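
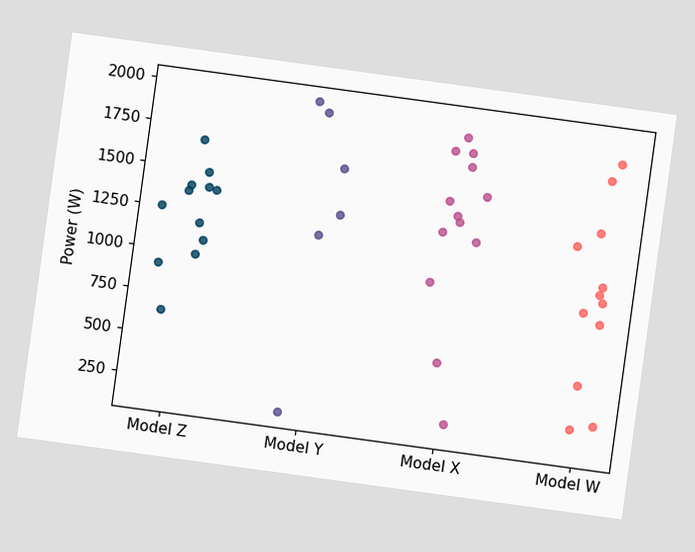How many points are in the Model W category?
12

The chart is tilted about 8° clockwise. Counting the markers in the Model W column gives 12.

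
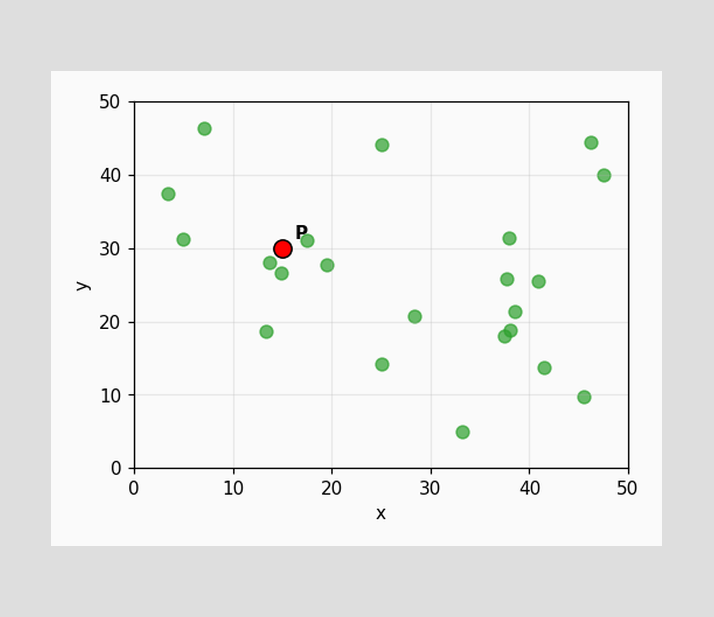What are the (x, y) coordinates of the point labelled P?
Following the gridlines from P to each axis, P sits at (15, 30).

(15, 30)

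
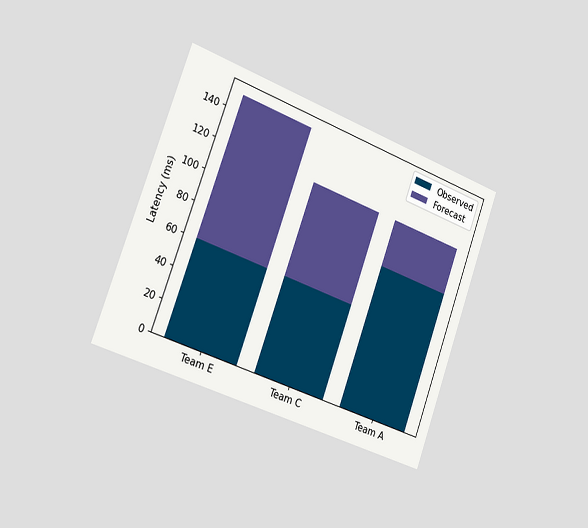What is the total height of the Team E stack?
150ms

The chart is tilted about 20° clockwise and viewed slightly from the left. The Team E stack's top reaches 150ms on the y-axis.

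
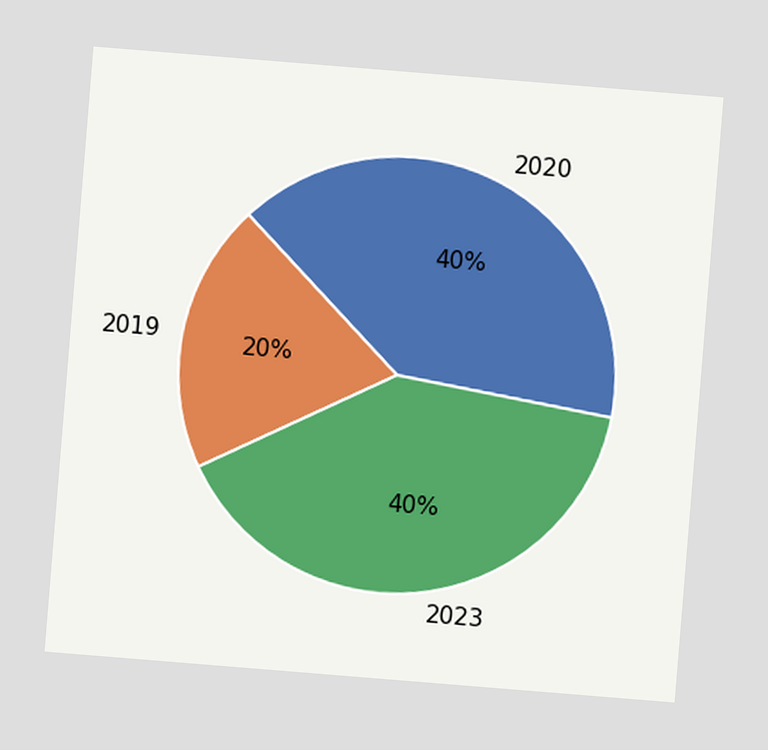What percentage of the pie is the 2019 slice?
The chart is tilted about 5° clockwise. The 2019 slice takes up 20% of the pie.

20%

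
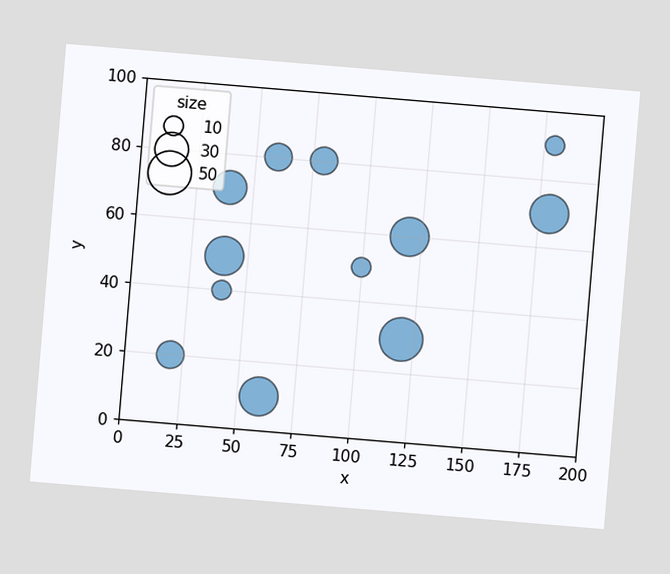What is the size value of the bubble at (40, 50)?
40

The chart is tilted about 5° clockwise. Matching the bubble at (40, 50) against the size legend gives 40.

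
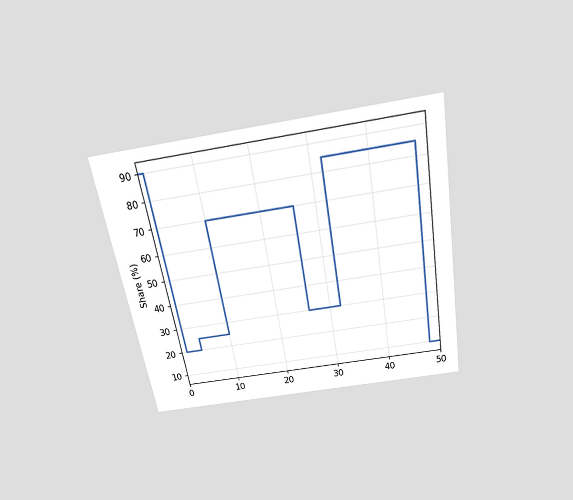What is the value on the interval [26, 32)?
The chart is tilted about 10° counter-clockwise and viewed slightly from above. On [26, 32) the step sits at 30%.

30%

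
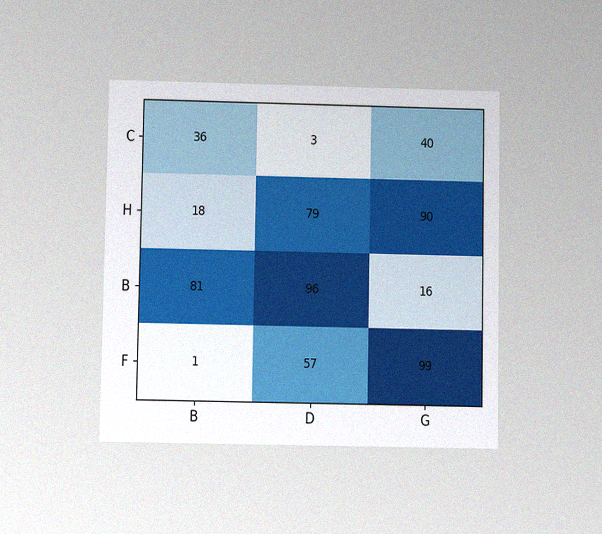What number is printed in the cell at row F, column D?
57

The chart is viewed at a slight angle, with some photo noise. The (F, D) cell reads 57.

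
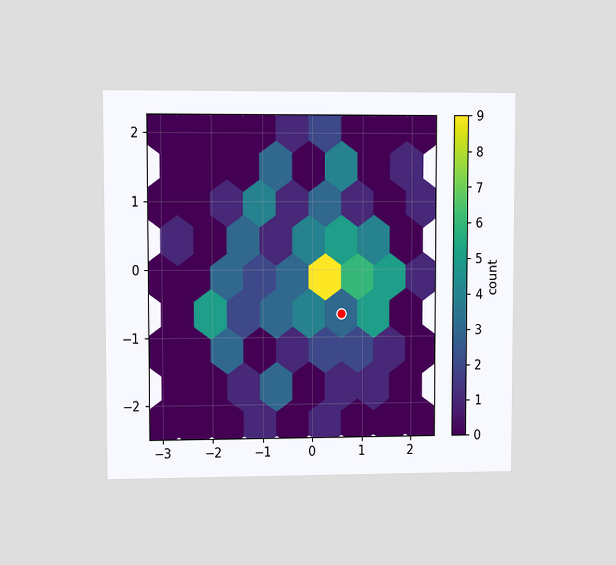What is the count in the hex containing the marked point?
3

The chart is viewed at a slight angle. The marked hex reads 3 on the colorbar.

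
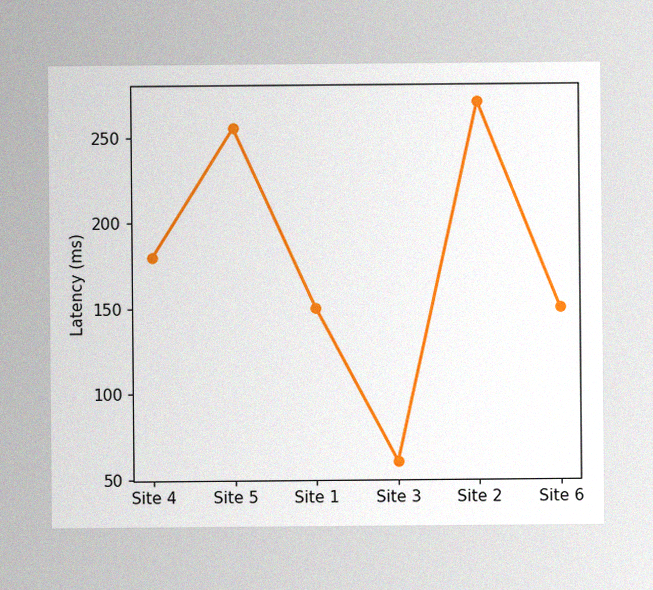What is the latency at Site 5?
The image has some photo noise and uneven lighting. At Site 5, the line is at 255ms.

255ms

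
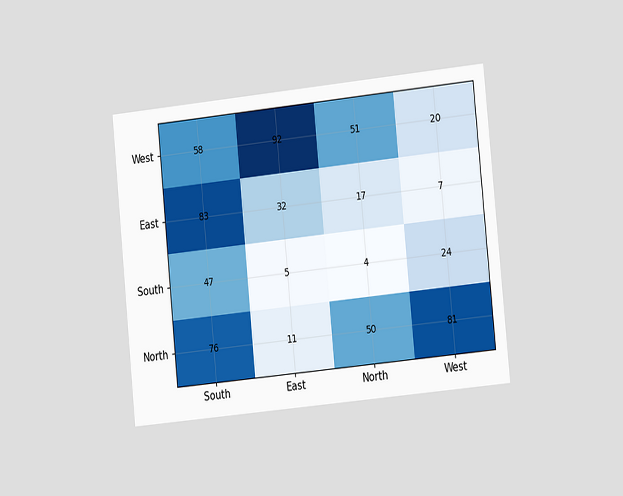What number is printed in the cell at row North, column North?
50

The chart is tilted about 6° counter-clockwise and viewed slightly from the right. The (North, North) cell reads 50.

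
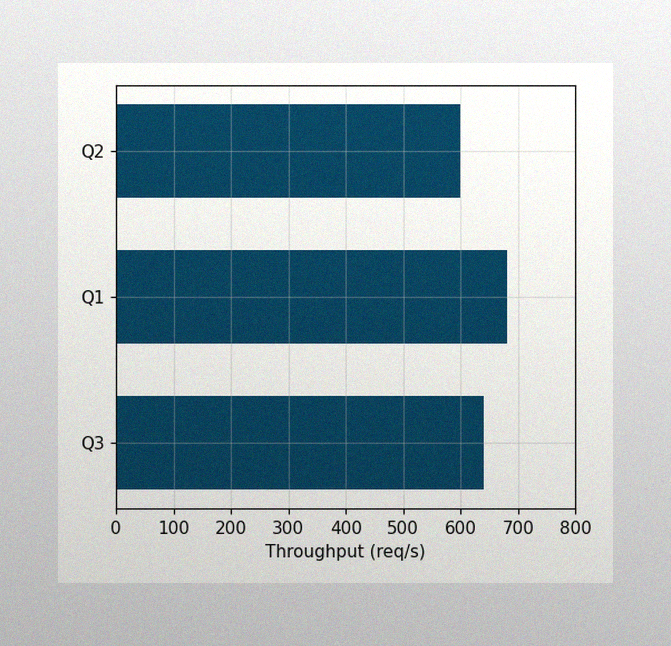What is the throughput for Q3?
The image has some photo noise and uneven lighting. Reading along the chart's x-axis, the Q3 bar reaches 640req/s.

640req/s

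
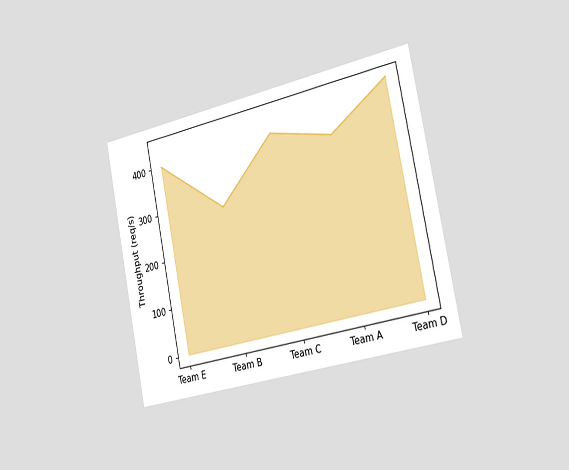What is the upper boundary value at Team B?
The chart is tilted about 12° counter-clockwise and viewed slightly from the right. At Team B the upper boundary is at 280req/s.

280req/s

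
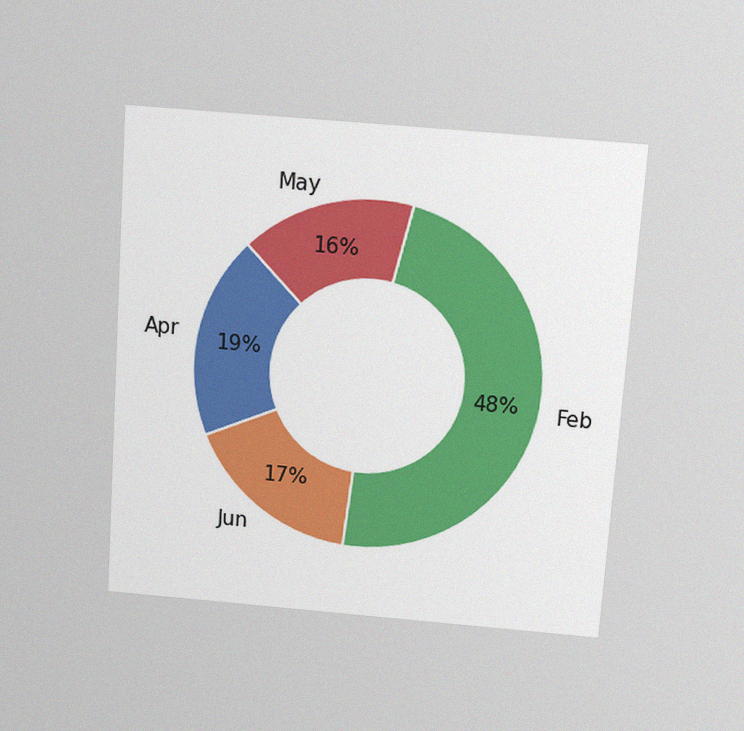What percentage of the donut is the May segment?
The chart is tilted about 4° clockwise and viewed slightly from above, with some photo noise. The May segment takes up 16% of the ring.

16%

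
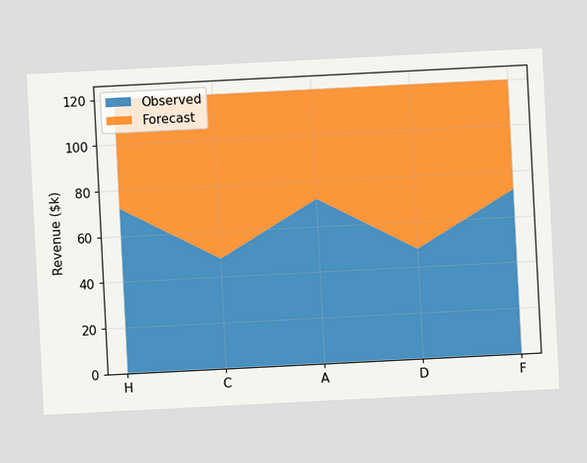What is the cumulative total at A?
$120k

The chart is tilted about 3° counter-clockwise. The stacked total at A reaches $120k.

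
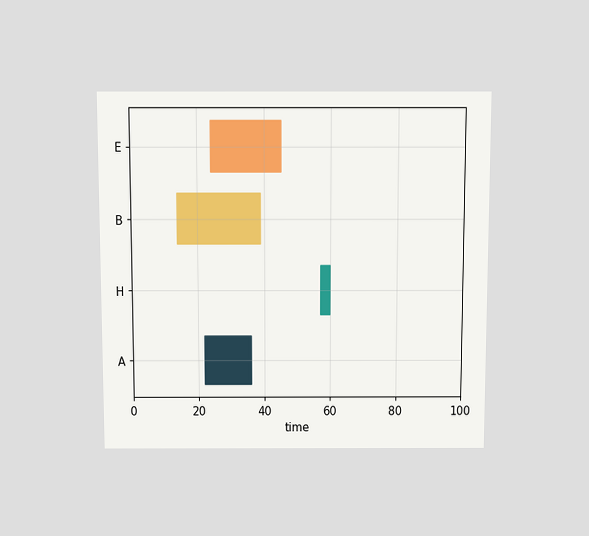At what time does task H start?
57

The chart is viewed slightly from above. The H bar begins at t=57.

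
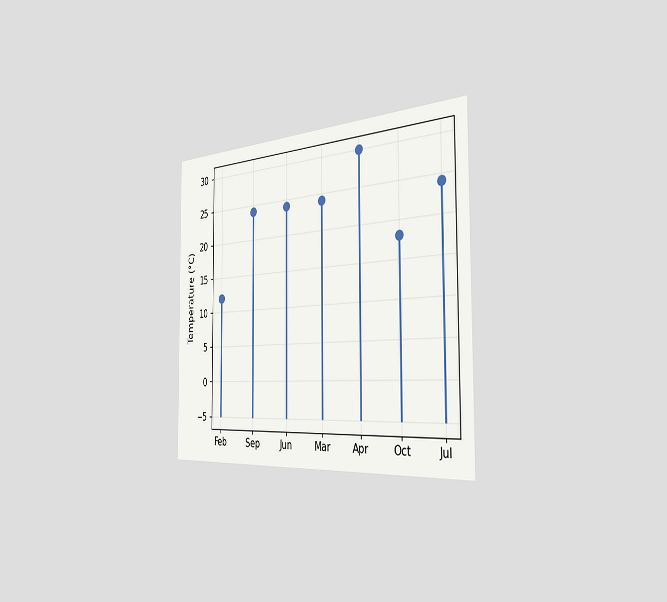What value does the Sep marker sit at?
The chart is viewed slightly from the right. The Sep marker sits at 24°C.

24°C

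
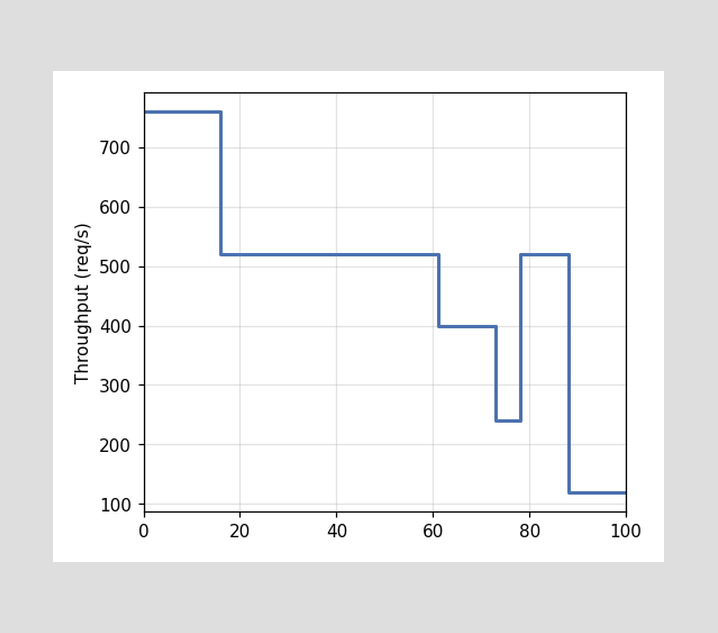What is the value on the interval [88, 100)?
On [88, 100) the step sits at 120req/s.

120req/s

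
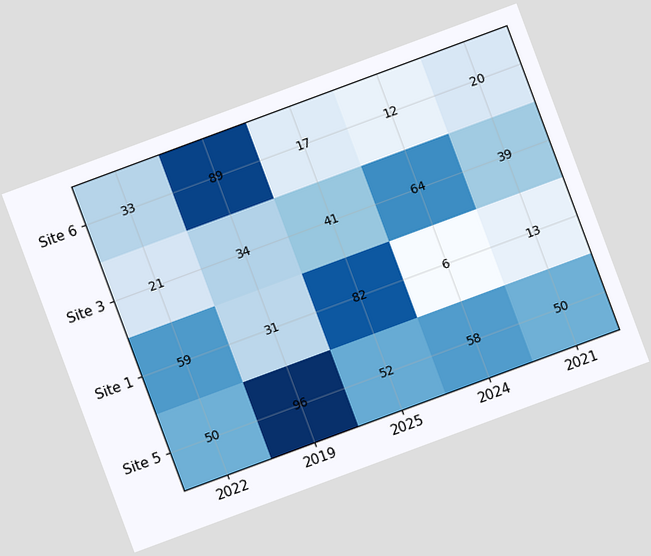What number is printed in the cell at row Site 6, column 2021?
20

The chart is tilted about 20° counter-clockwise. The (Site 6, 2021) cell reads 20.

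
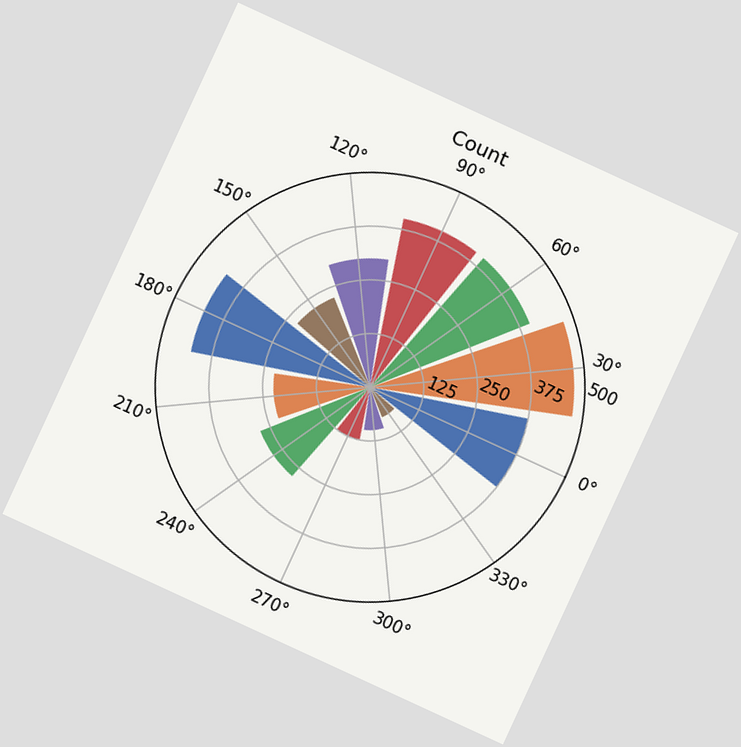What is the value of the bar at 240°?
275

The chart is tilted about 25° clockwise. The bar at 240° reaches 275 on the radial axis.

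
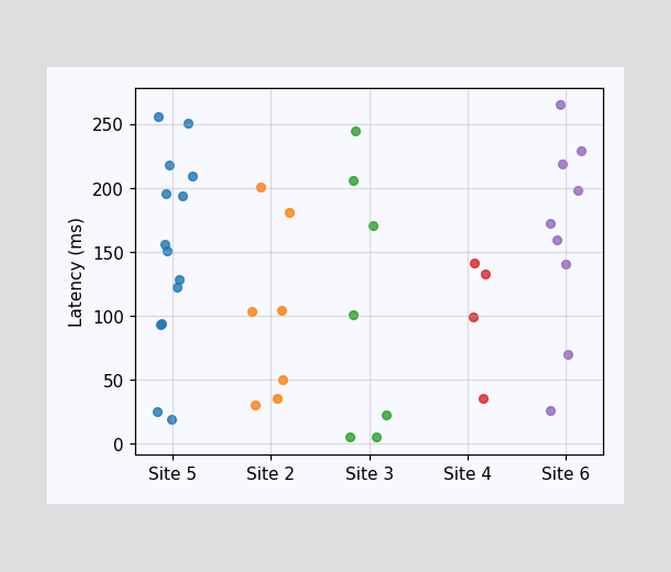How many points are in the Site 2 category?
Counting the markers in the Site 2 column gives 7.

7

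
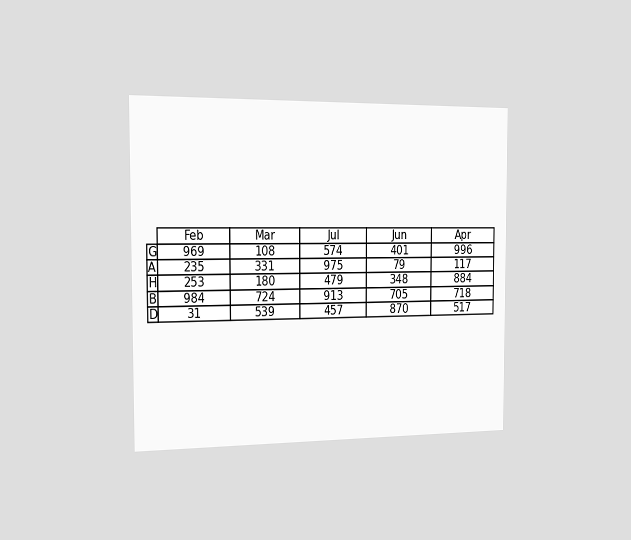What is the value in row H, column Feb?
253

The chart is viewed slightly from the left. The (H, Feb) cell reads 253.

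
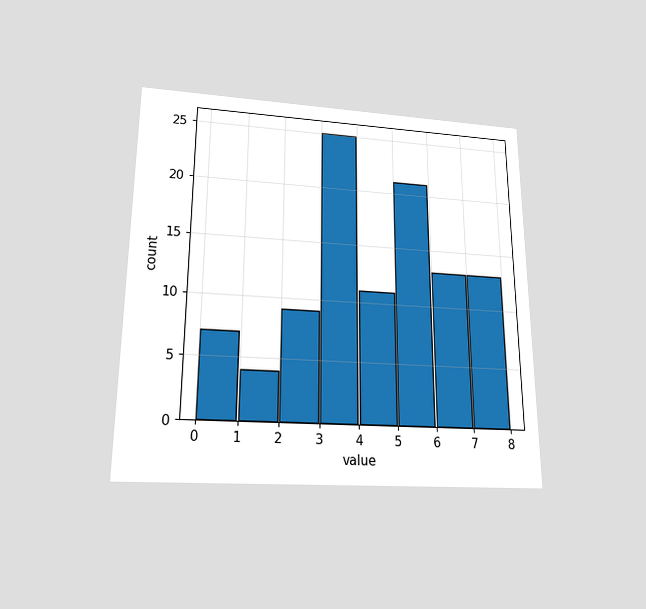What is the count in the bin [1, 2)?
The chart is viewed slightly from below. The [1, 2) bin has height 4.

4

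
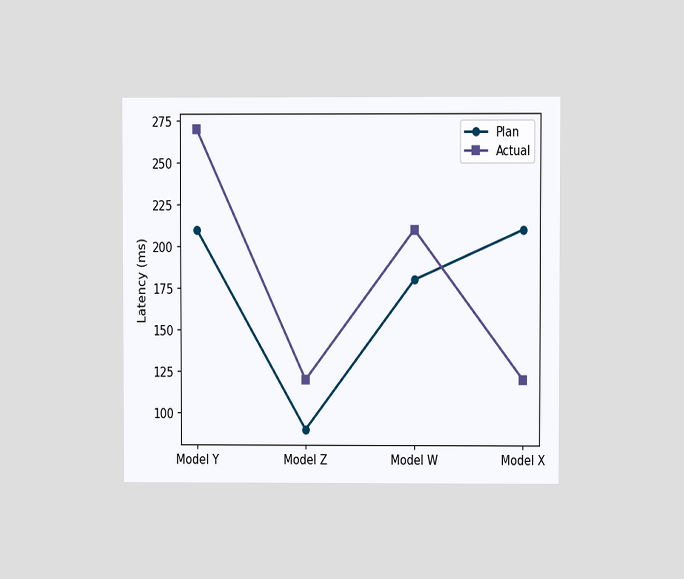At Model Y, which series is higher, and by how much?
The chart is viewed at a slight angle. At Model Y, Actual sits above the other line by 60ms.

Actual, by 60ms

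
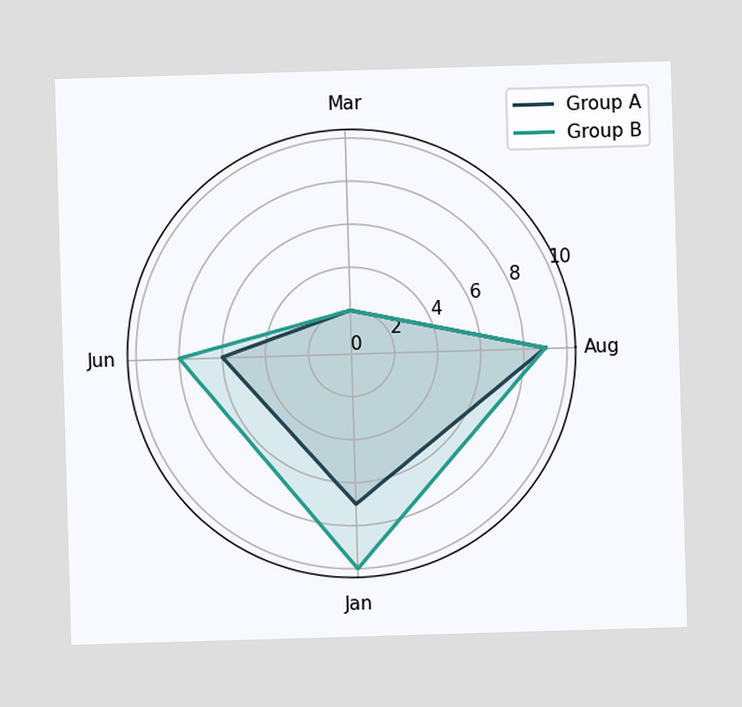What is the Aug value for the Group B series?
9

On the Aug axis, Group B reaches 9.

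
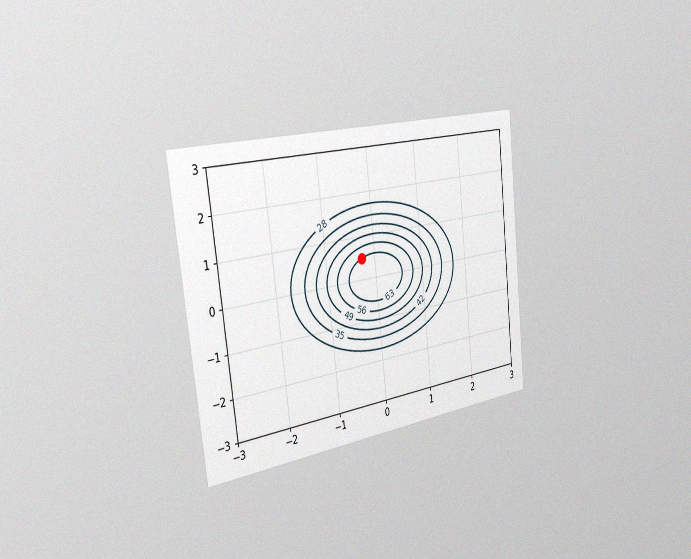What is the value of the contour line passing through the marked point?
The chart is tilted about 6° counter-clockwise and viewed slightly from the left, with some photo noise. The marked point sits on the contour labelled 63.

63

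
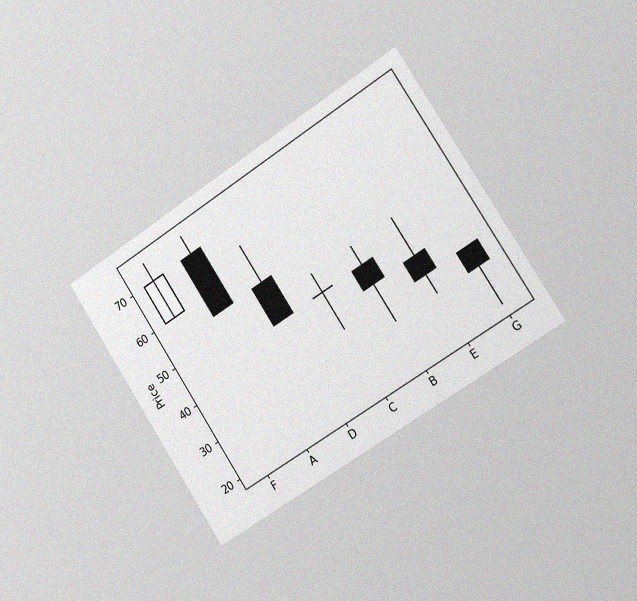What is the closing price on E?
35

The chart is tilted about 33° counter-clockwise and viewed slightly from the right, with some photo noise. The E candle closes at 35.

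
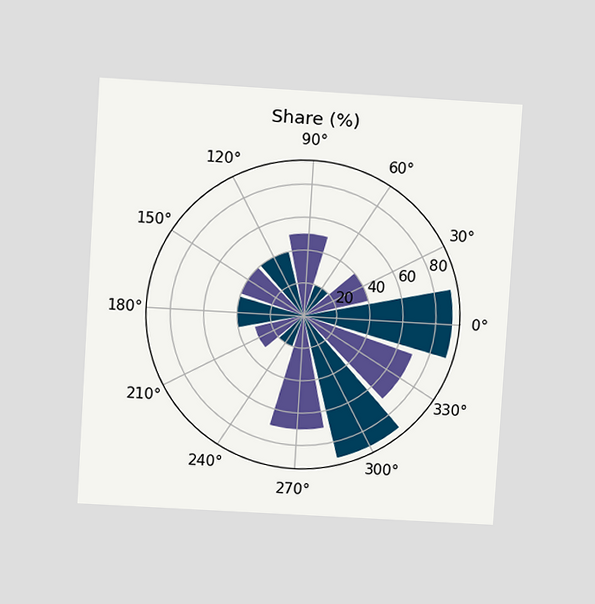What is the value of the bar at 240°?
The chart is tilted about 3° clockwise and viewed at a slight angle. The bar at 240° reaches 20% on the radial axis.

20%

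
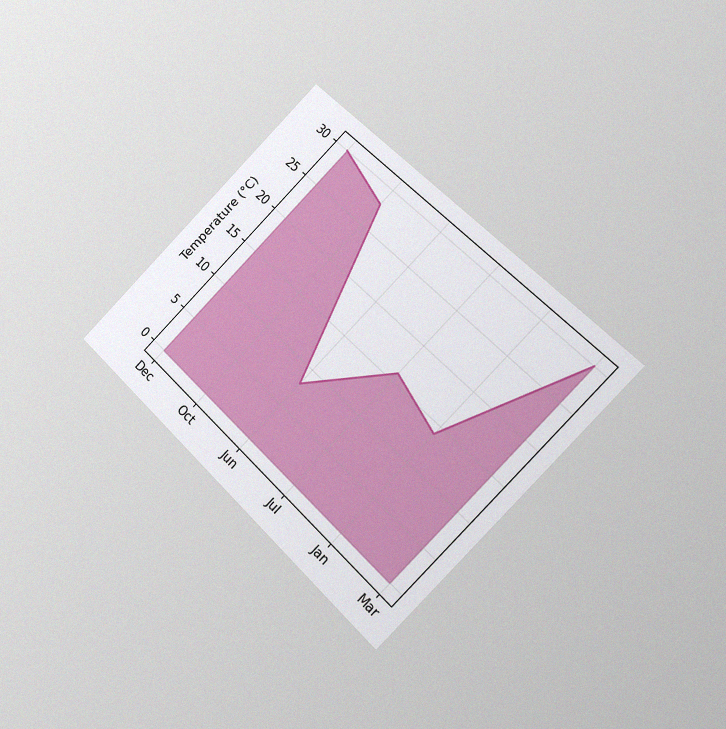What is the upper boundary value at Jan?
The chart is tilted about 45° clockwise and viewed slightly from the right, with some photo noise. At Jan the upper boundary is at 14°C.

14°C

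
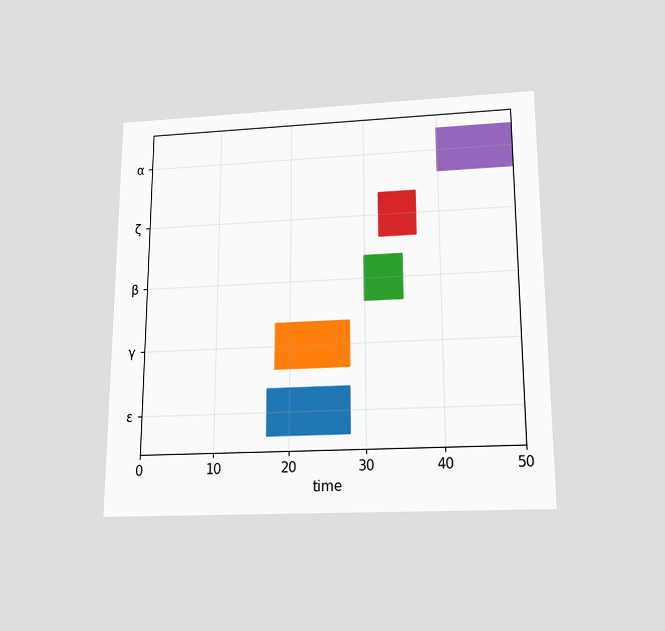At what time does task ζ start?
32

The chart is viewed slightly from below. The ζ bar begins at t=32.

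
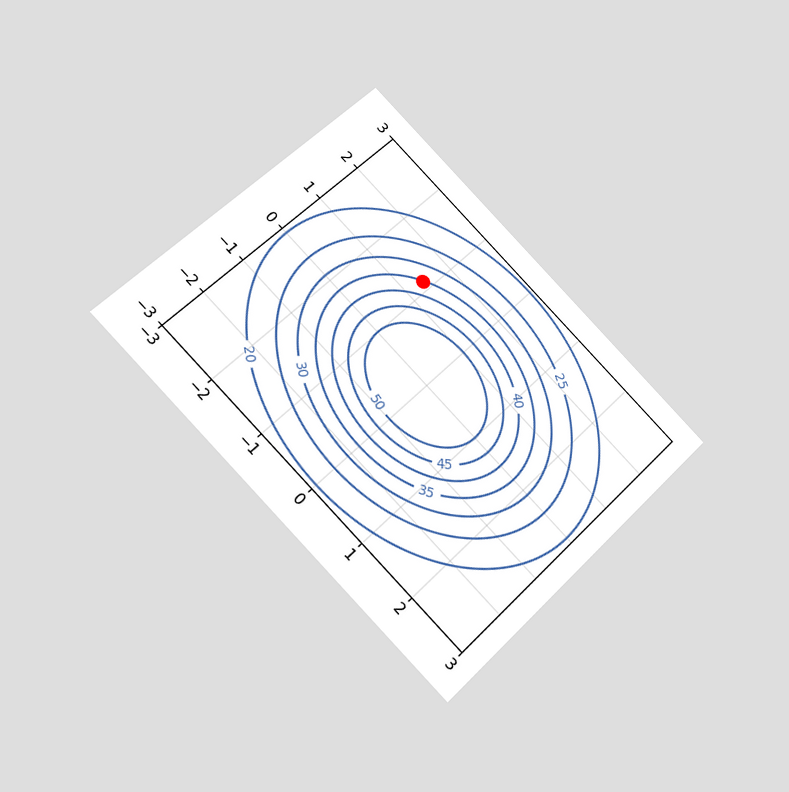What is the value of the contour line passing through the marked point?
The chart is tilted about 45° clockwise and viewed at a slight angle. The marked point sits on the contour labelled 35.

35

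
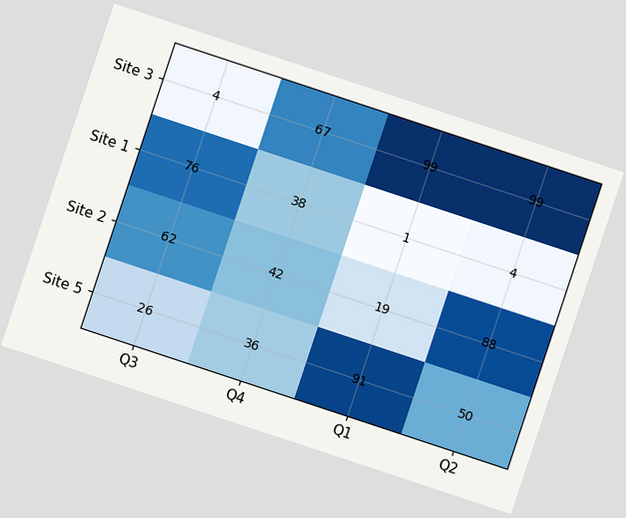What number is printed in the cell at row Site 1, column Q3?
76

The chart is tilted about 18° clockwise. The (Site 1, Q3) cell reads 76.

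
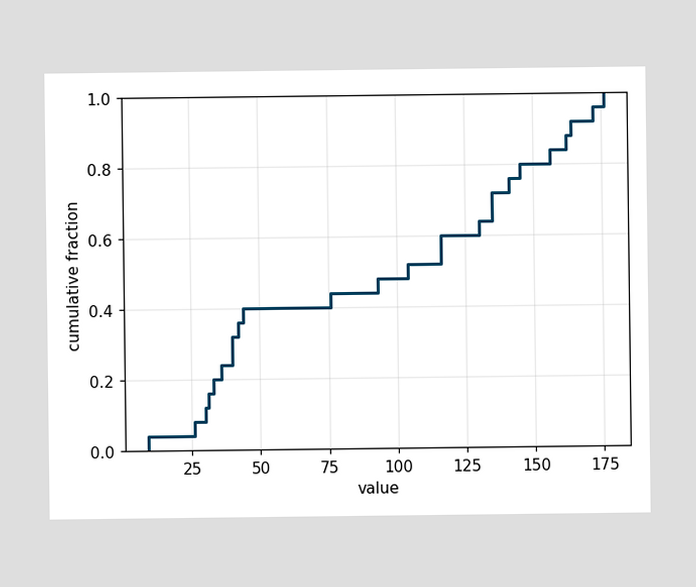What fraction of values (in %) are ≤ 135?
72%

At x=135 the ECDF step is at 72%.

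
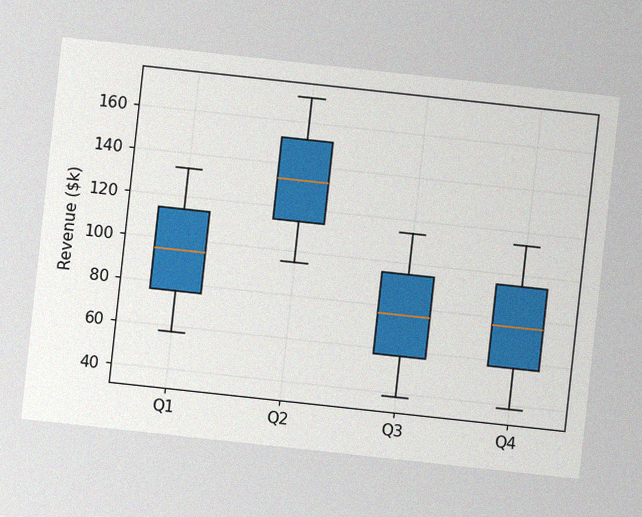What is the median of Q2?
The chart is tilted about 6° clockwise, with some photo noise. The median line in the Q2 box sits at $133k.

$133k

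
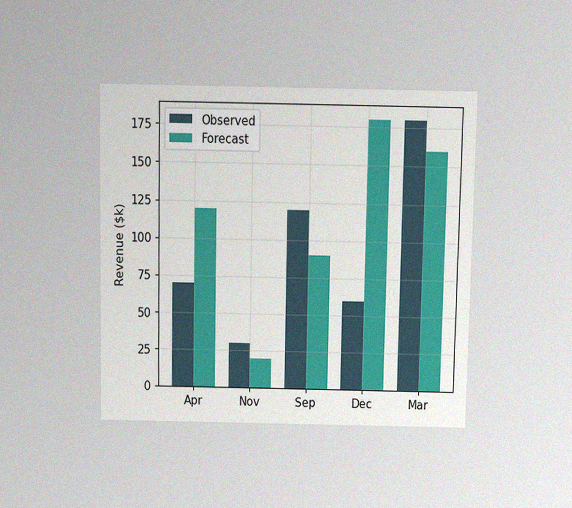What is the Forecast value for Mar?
$160k

The chart is viewed slightly from above, with some photo noise. The Forecast bar at Mar reaches $160k on the y-axis.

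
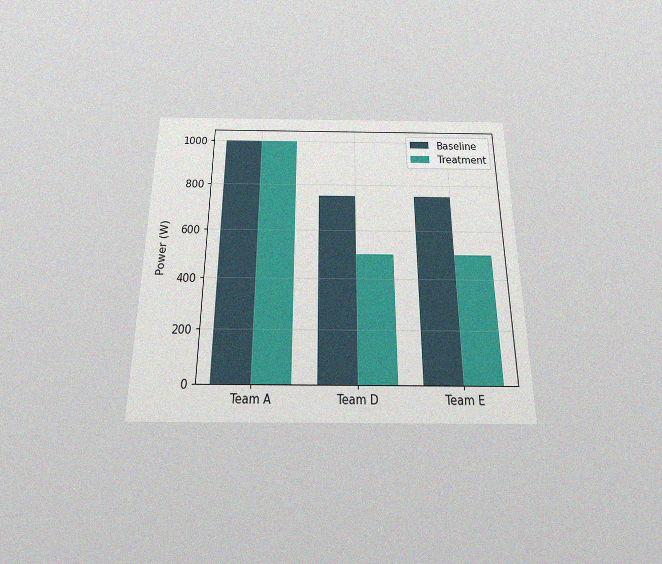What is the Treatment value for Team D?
500W

The chart is viewed slightly from below, with some photo noise. The Treatment bar at Team D reaches 500W on the y-axis.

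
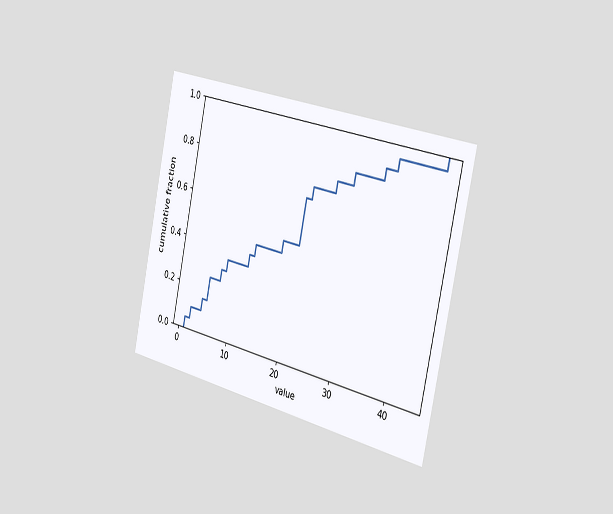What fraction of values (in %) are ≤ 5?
25%

The chart is tilted about 12° clockwise and viewed slightly from the right. At x=5 the ECDF step is at 25%.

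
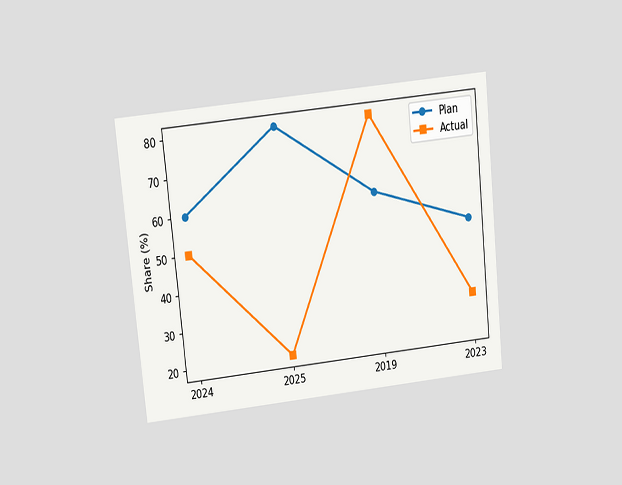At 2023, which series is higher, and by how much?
The chart is tilted about 6° counter-clockwise and viewed at a slight angle. At 2023, Plan sits above the other line by 20%.

Plan, by 20%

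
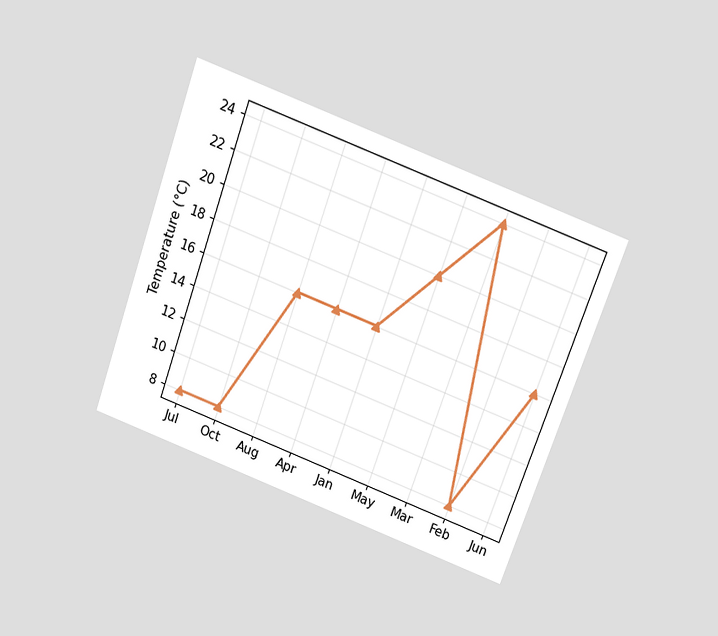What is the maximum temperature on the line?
The chart is tilted about 20° clockwise and viewed slightly from above. The highest point is at Mar, and reading across to the y-axis gives 24°C.

24°C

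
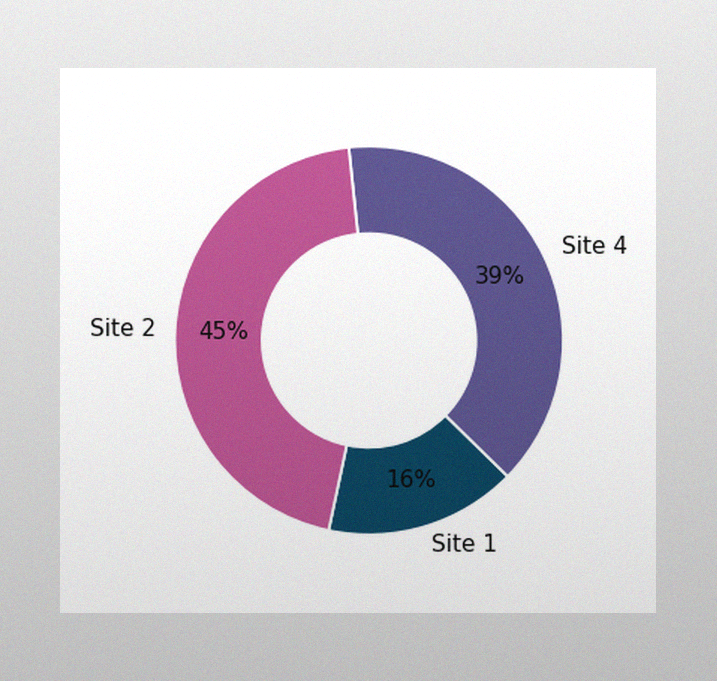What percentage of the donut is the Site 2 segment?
The image has some photo noise and uneven lighting. The Site 2 segment takes up 45% of the ring.

45%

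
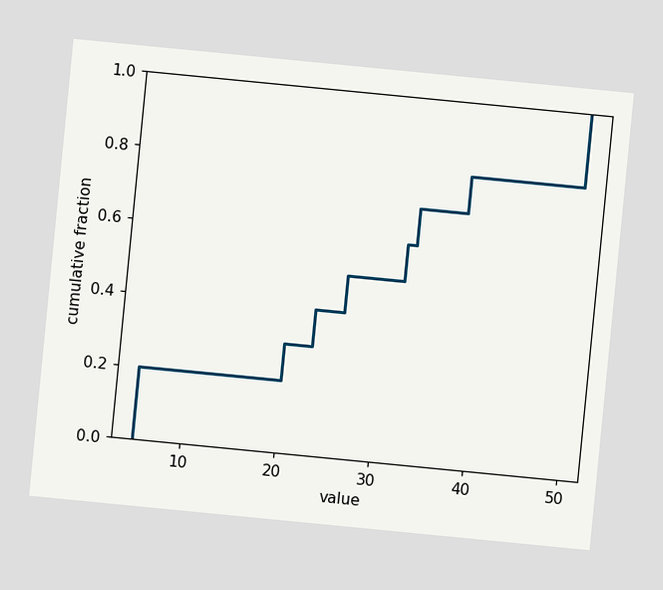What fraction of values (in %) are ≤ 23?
The chart is tilted about 6° clockwise. At x=23 the ECDF step is at 40%.

40%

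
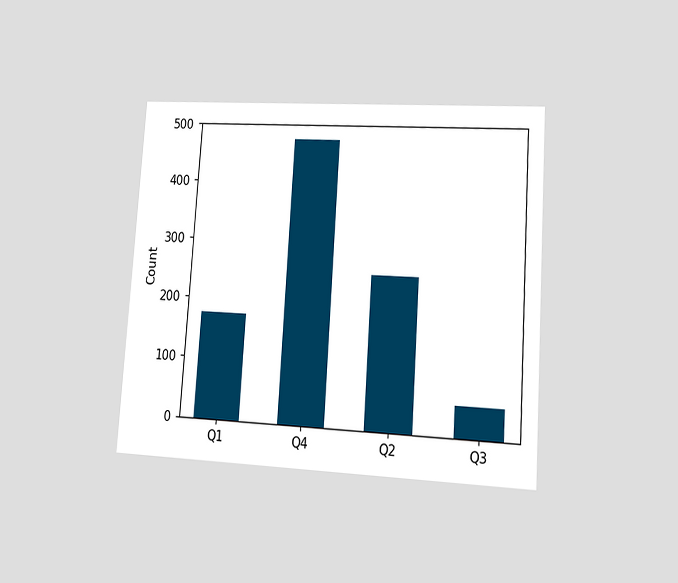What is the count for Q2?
The chart is tilted about 4° clockwise and viewed at a slight angle. Reading along the chart's y-axis, the Q2 bar reaches 250.

250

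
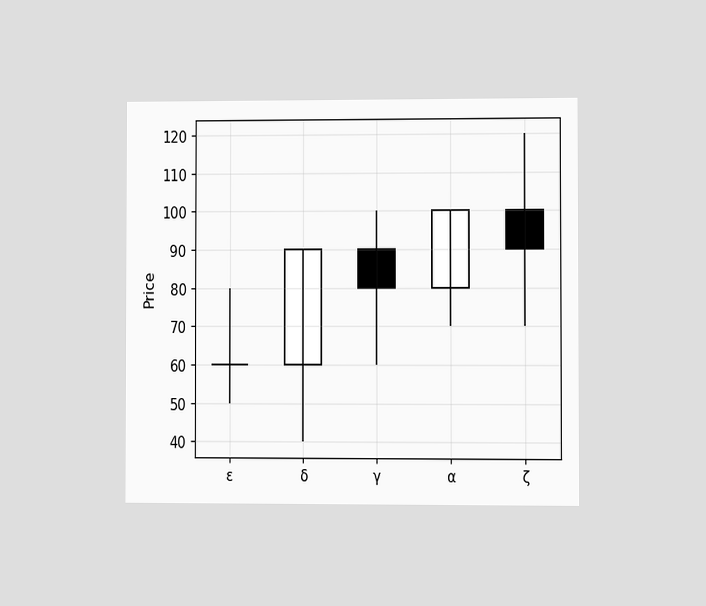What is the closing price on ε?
60

The chart is viewed at a slight angle. The ε candle closes at 60.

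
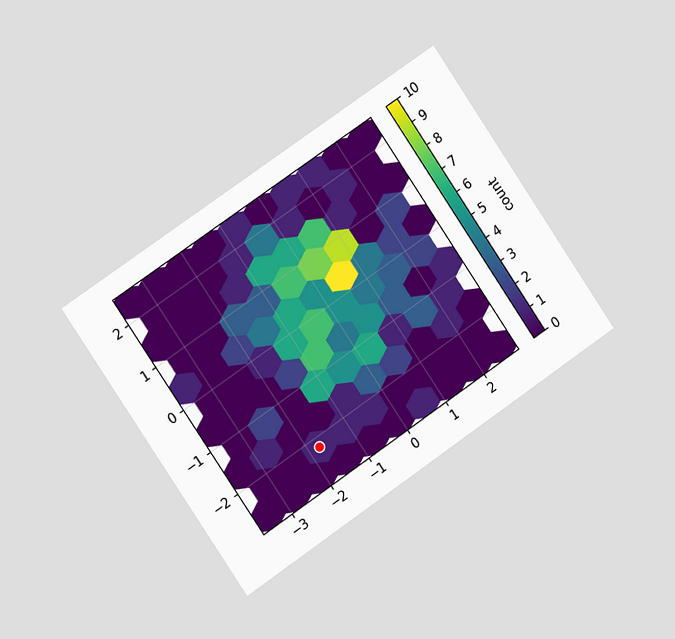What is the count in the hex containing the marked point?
The chart is tilted about 34° counter-clockwise and viewed slightly from the left. The marked hex reads 1 on the colorbar.

1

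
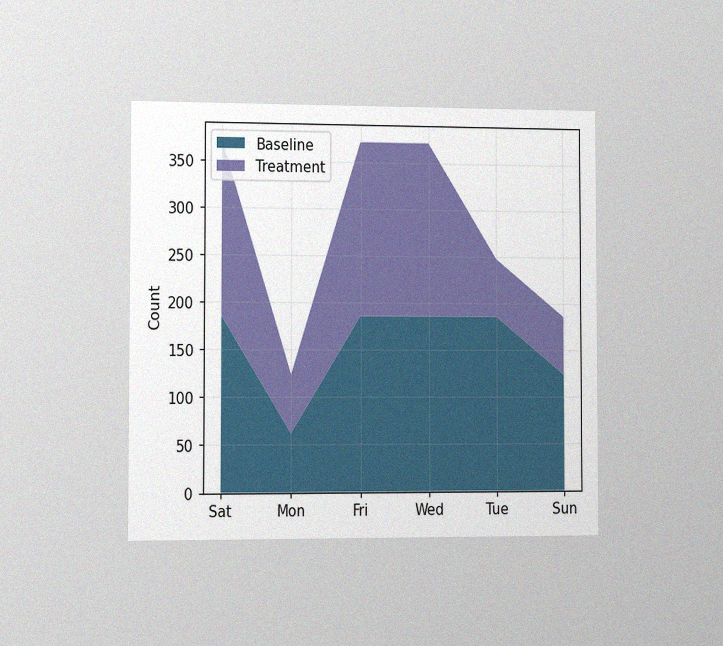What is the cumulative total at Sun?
186

The chart is viewed slightly from the left, with some photo noise. The stacked total at Sun reaches 186.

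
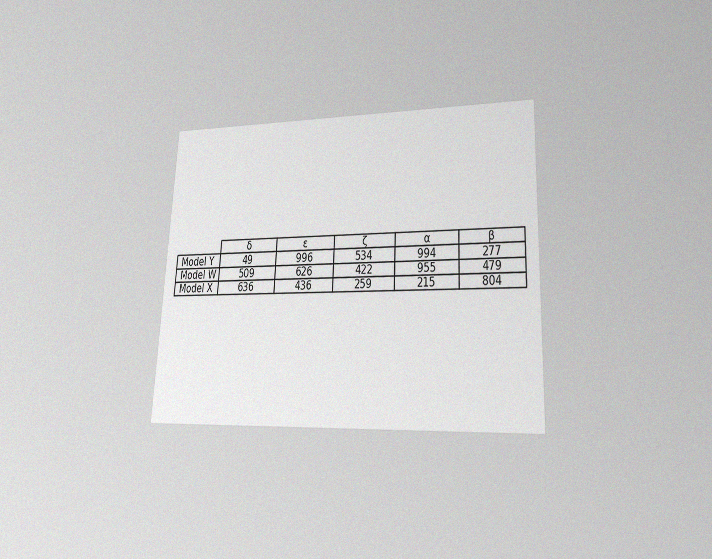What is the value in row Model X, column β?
The chart is tilted about 3° clockwise and viewed at a slight angle, with some photo noise. The (Model X, β) cell reads 804.

804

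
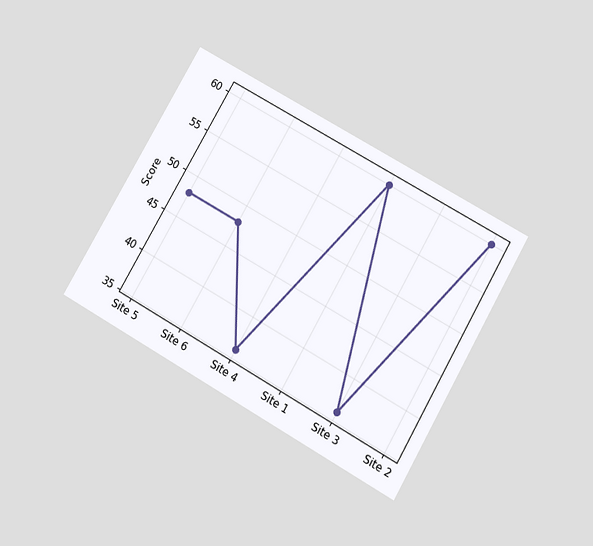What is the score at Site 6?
The chart is tilted about 30° clockwise and viewed slightly from below. At Site 6, the line is at 48.

48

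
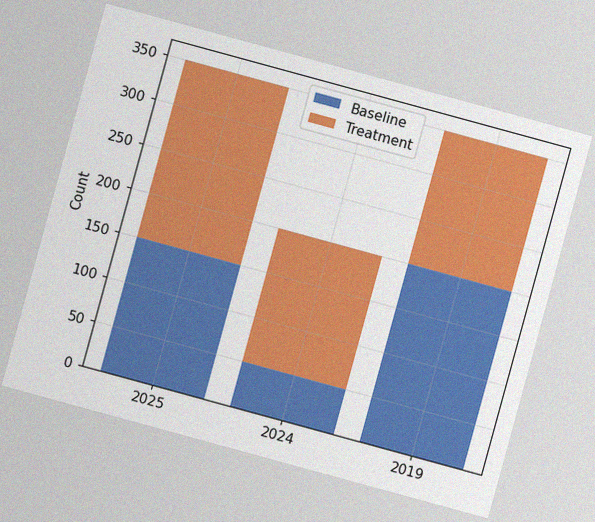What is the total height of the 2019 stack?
The chart is tilted about 15° clockwise, with some photo noise. The 2019 stack's top reaches 350 on the y-axis.

350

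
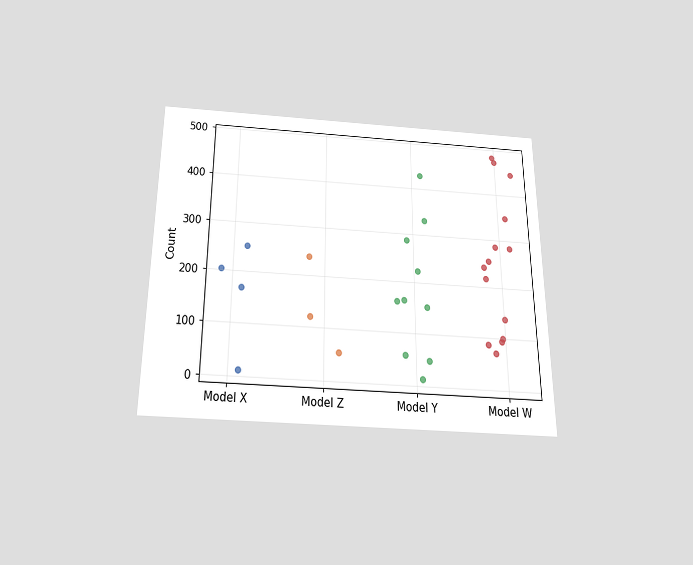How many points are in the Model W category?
14

The chart is viewed slightly from below. Counting the markers in the Model W column gives 14.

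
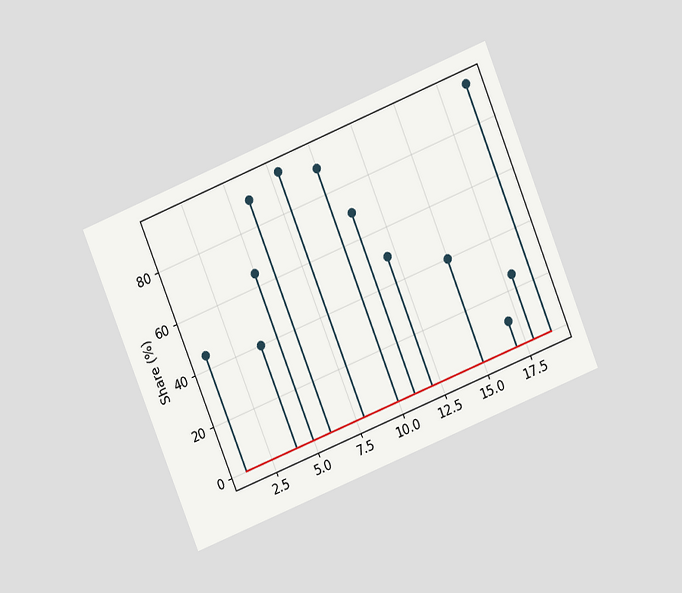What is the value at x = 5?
The chart is tilted about 22° counter-clockwise and viewed at a slight angle. The stem at x=5 reaches 65%.

65%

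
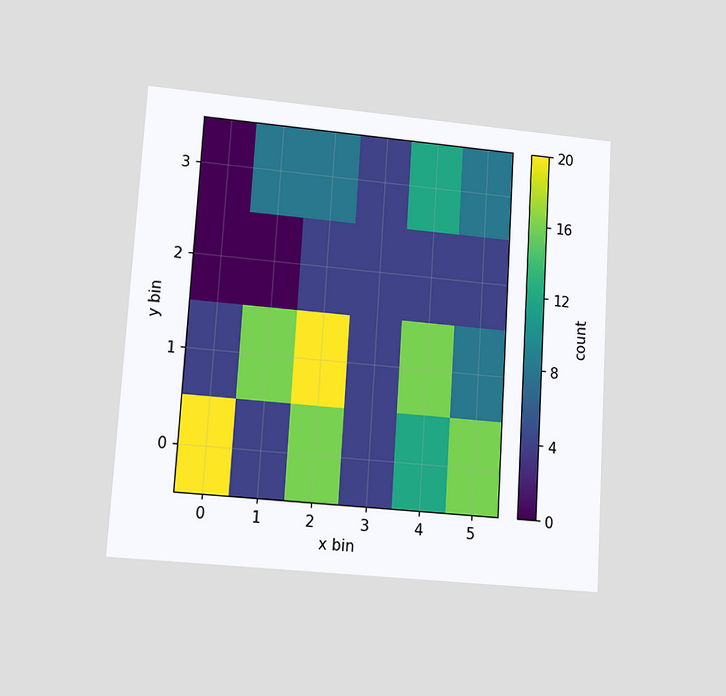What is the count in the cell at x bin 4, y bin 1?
The chart is tilted about 3° clockwise and viewed at a slight angle. Matching the cell (4, 1) against the colorbar gives 16.

16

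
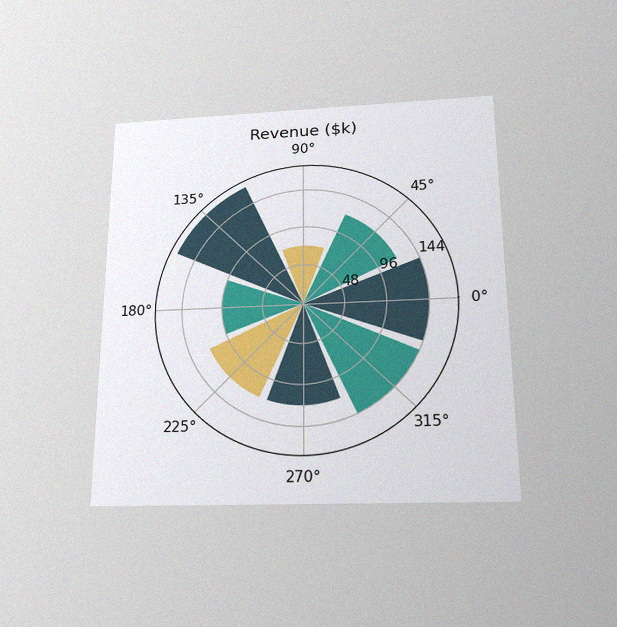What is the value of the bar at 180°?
The chart is viewed slightly from below, with some photo noise. The bar at 180° reaches $96k on the radial axis.

$96k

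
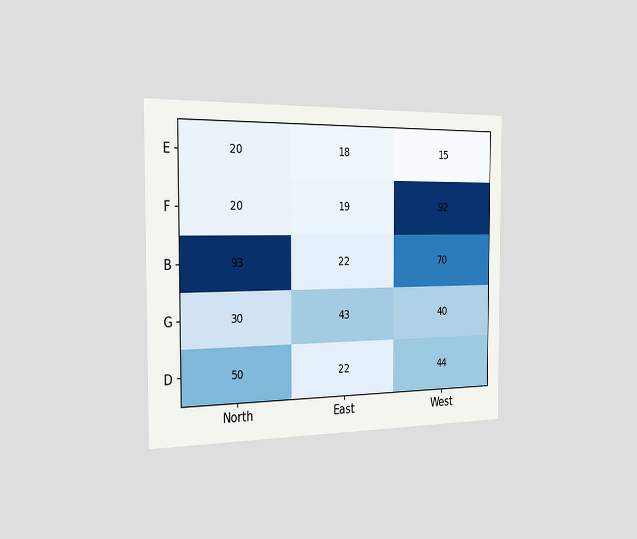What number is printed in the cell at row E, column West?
15

The chart is viewed slightly from the left. The (E, West) cell reads 15.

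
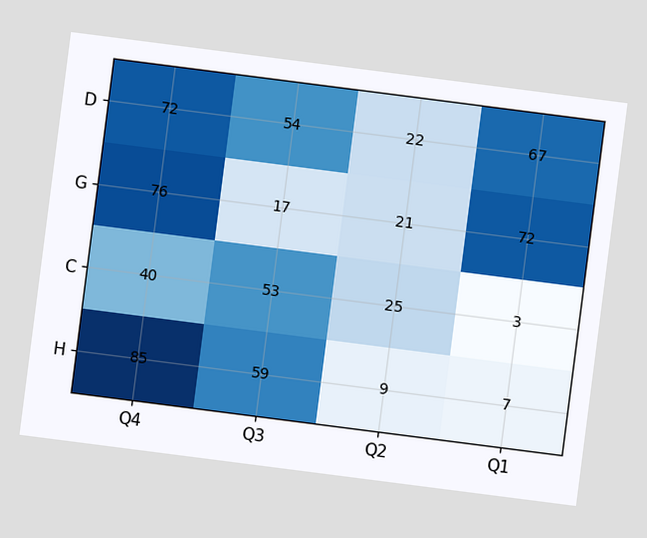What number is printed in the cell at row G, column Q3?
The chart is tilted about 7° clockwise. The (G, Q3) cell reads 17.

17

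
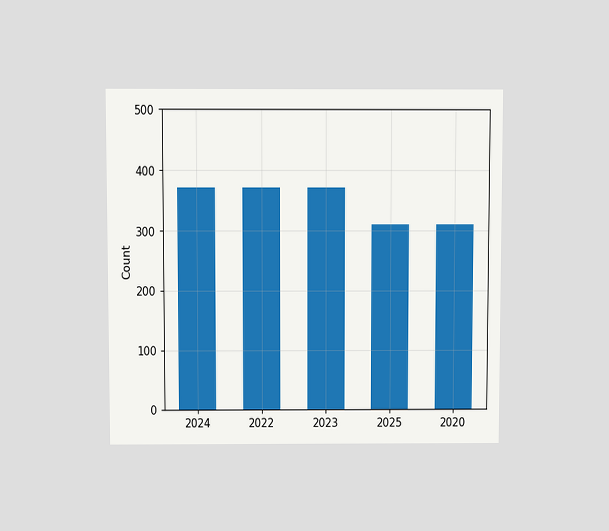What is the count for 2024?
372

The chart is viewed slightly from above. Reading along the chart's y-axis, the 2024 bar reaches 372.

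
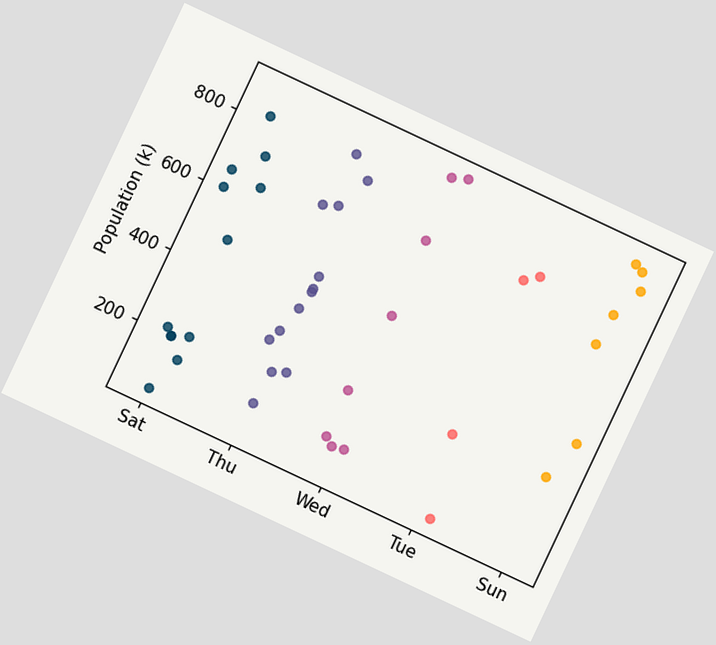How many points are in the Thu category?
13

The chart is tilted about 25° clockwise. Counting the markers in the Thu column gives 13.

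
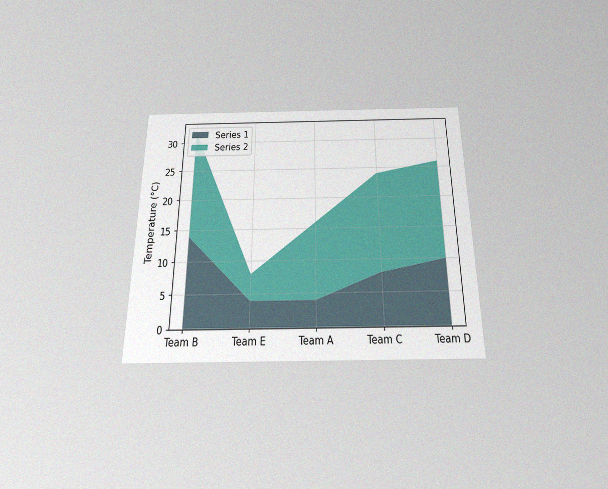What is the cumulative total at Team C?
The chart is viewed slightly from below, with some photo noise. The stacked total at Team C reaches 24°C.

24°C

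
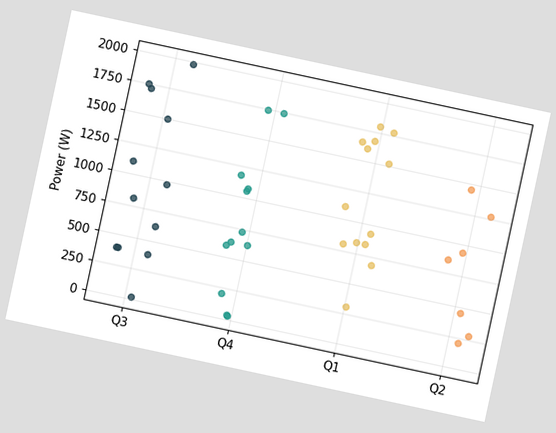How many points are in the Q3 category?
12

The chart is tilted about 12° clockwise. Counting the markers in the Q3 column gives 12.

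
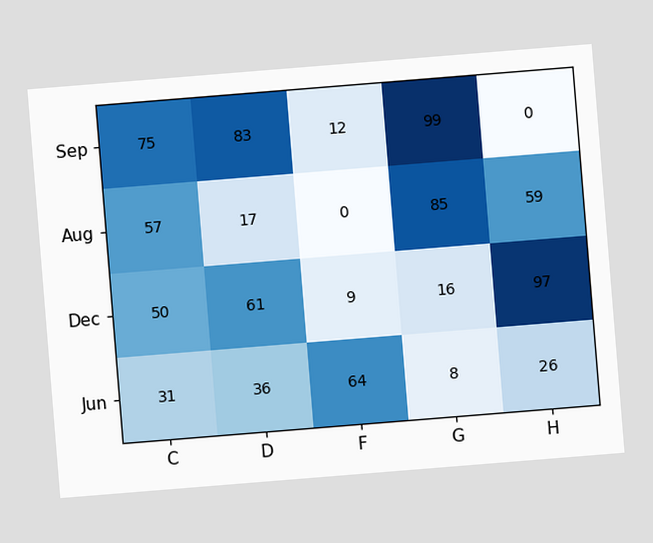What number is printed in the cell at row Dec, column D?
The chart is tilted about 5° counter-clockwise. The (Dec, D) cell reads 61.

61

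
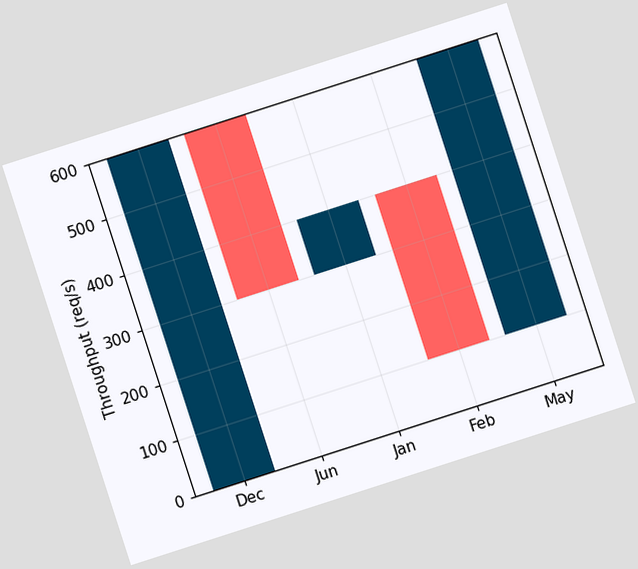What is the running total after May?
The chart is tilted about 18° counter-clockwise. After May the running total reaches 600req/s.

600req/s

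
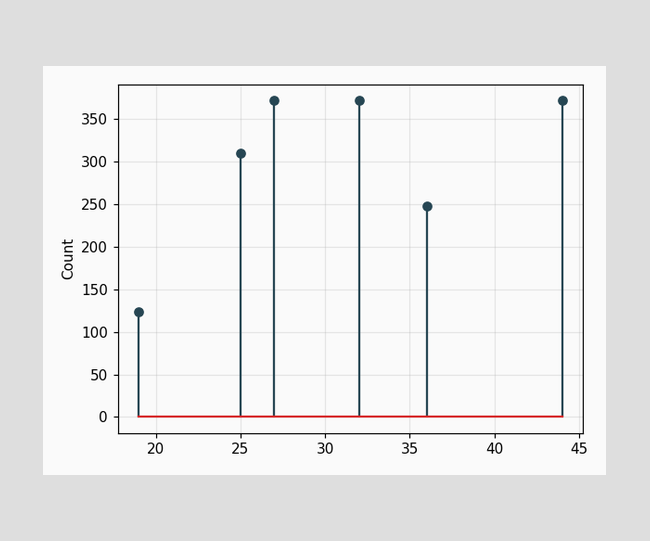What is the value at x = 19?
124

The stem at x=19 reaches 124.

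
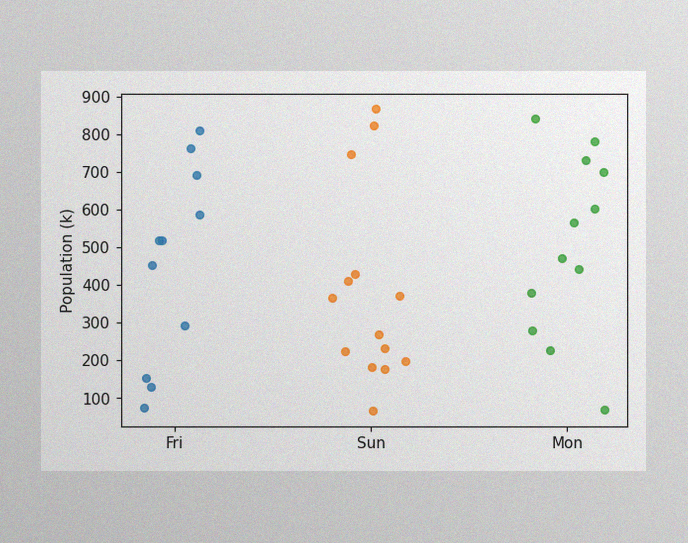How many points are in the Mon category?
12

The image has some photo noise and uneven lighting. Counting the markers in the Mon column gives 12.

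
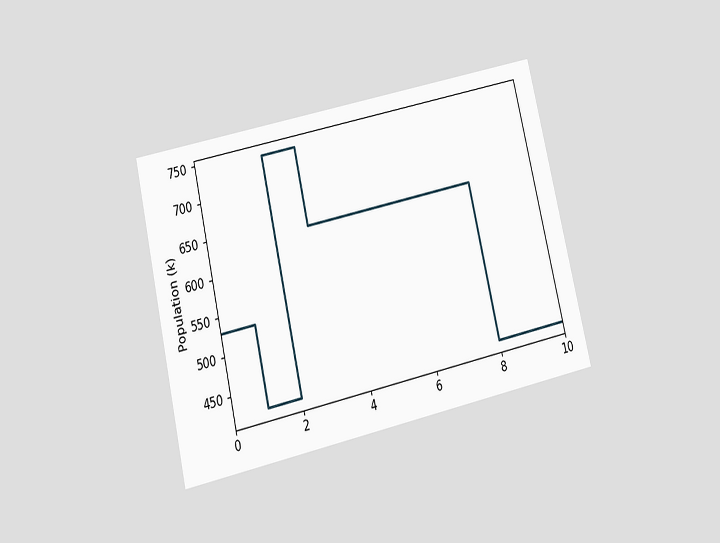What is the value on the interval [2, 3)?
The chart is tilted about 13° counter-clockwise and viewed slightly from below. On [2, 3) the step sits at 742k.

742k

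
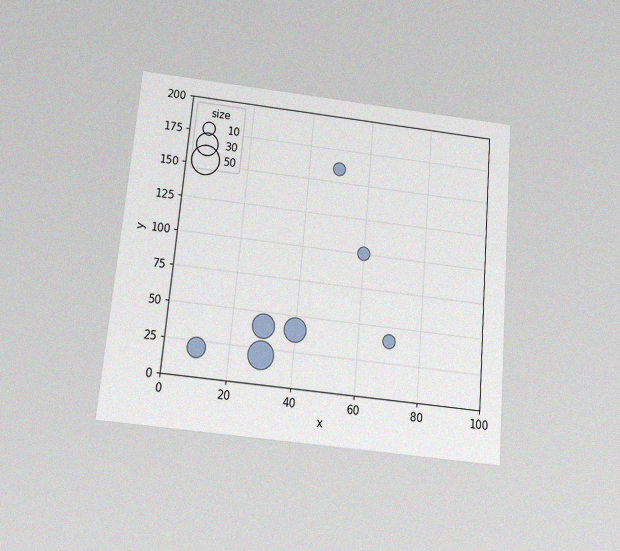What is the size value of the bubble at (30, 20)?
40

The chart is tilted about 5° clockwise and viewed slightly from below, with some photo noise. Matching the bubble at (30, 20) against the size legend gives 40.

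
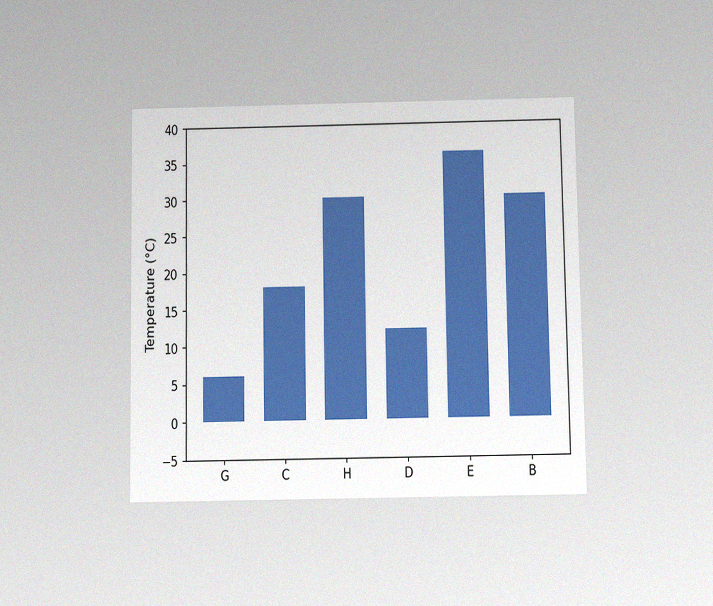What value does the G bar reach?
The chart is viewed slightly from below, with some photo noise. Reading along the chart's y-axis, the G bar reaches 6°C.

6°C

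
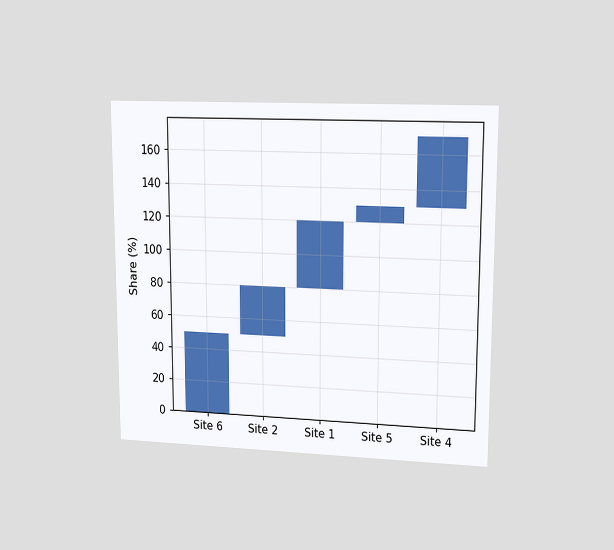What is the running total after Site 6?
50%

The chart is viewed at a slight angle. After Site 6 the running total reaches 50%.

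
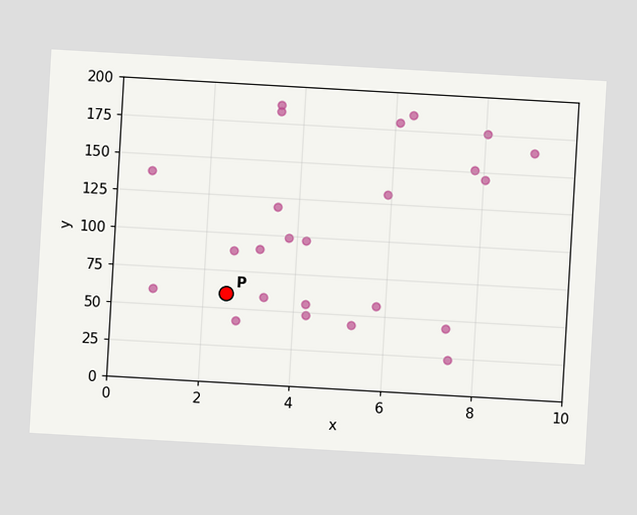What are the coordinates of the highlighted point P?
(2.5, 60)

The chart is tilted about 3° clockwise. Following the gridlines from P to each axis, P sits at (2.5, 60).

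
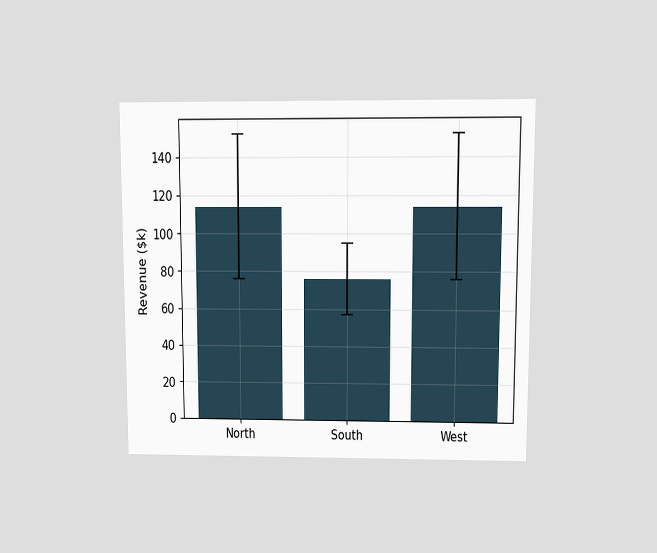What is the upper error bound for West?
The chart is viewed at a slight angle. The West bar's upper whisker reaches $152k.

$152k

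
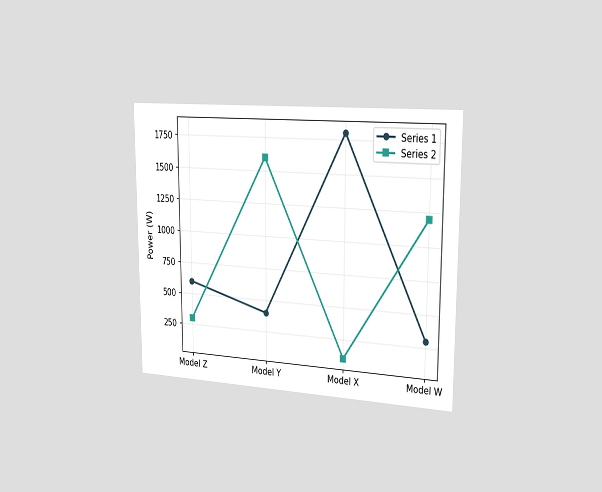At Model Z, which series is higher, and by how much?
The chart is viewed slightly from the right. At Model Z, Series 1 sits above the other line by 300W.

Series 1, by 300W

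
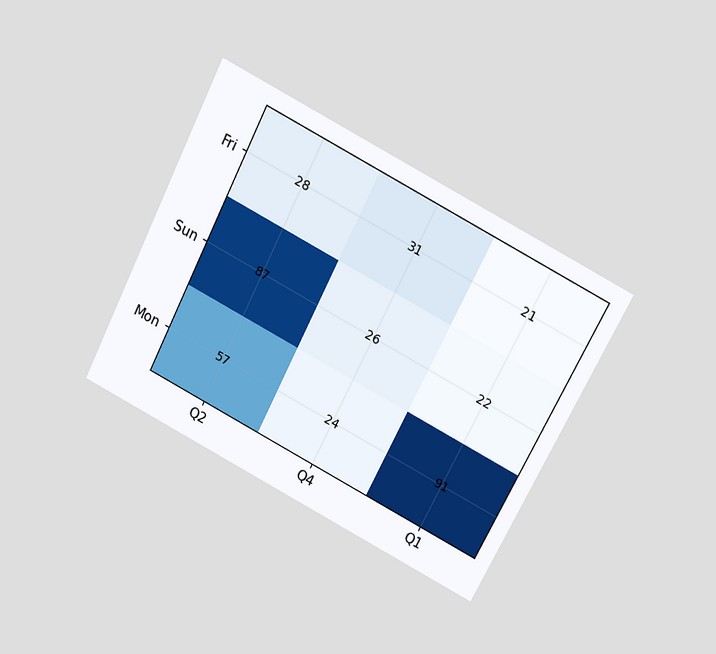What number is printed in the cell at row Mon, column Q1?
The chart is tilted about 27° clockwise and viewed slightly from above. The (Mon, Q1) cell reads 91.

91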